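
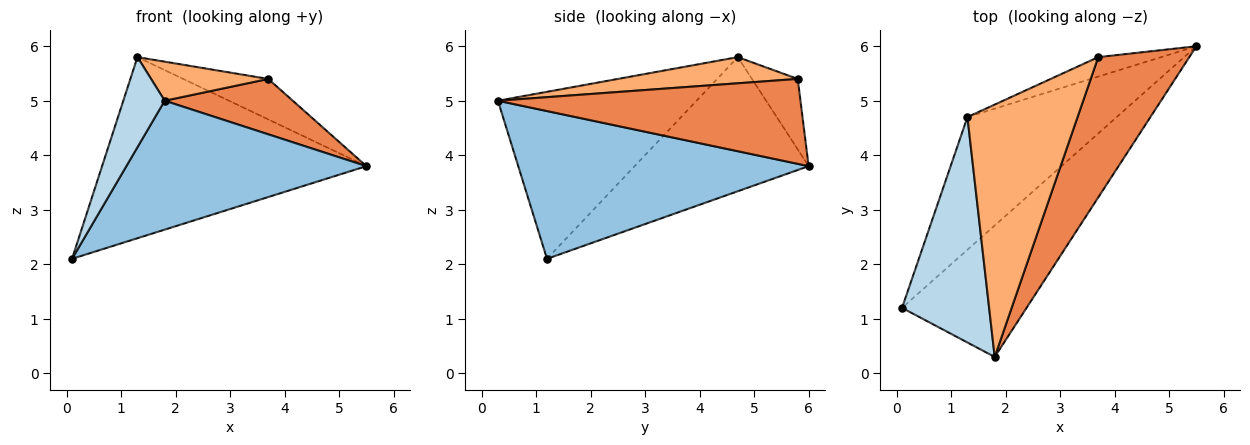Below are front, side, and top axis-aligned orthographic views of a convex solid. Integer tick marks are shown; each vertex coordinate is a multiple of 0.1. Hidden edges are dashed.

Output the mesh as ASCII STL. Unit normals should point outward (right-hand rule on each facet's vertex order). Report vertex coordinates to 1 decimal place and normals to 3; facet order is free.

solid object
 facet normal -0.469 0.713 -0.522
  outer loop
   vertex 1.3 4.7 5.8
   vertex 5.5 6.0 3.8
   vertex 0.1 1.2 2.1
  endloop
 endfacet
 facet normal 0.646 -0.534 -0.545
  outer loop
   vertex 1.8 0.3 5.0
   vertex 0.1 1.2 2.1
   vertex 5.5 6.0 3.8
  endloop
 endfacet
 facet normal -0.872 -0.182 0.455
  outer loop
   vertex 1.8 0.3 5.0
   vertex 1.3 4.7 5.8
   vertex 0.1 1.2 2.1
  endloop
 endfacet
 facet normal -0.437 0.811 -0.390
  outer loop
   vertex 3.7 5.8 5.4
   vertex 5.5 6.0 3.8
   vertex 1.3 4.7 5.8
  endloop
 endfacet
 facet normal 0.655 -0.277 0.703
  outer loop
   vertex 3.7 5.8 5.4
   vertex 1.8 0.3 5.0
   vertex 5.5 6.0 3.8
  endloop
 endfacet
 facet normal 0.229 -0.149 0.962
  outer loop
   vertex 3.7 5.8 5.4
   vertex 1.3 4.7 5.8
   vertex 1.8 0.3 5.0
  endloop
 endfacet
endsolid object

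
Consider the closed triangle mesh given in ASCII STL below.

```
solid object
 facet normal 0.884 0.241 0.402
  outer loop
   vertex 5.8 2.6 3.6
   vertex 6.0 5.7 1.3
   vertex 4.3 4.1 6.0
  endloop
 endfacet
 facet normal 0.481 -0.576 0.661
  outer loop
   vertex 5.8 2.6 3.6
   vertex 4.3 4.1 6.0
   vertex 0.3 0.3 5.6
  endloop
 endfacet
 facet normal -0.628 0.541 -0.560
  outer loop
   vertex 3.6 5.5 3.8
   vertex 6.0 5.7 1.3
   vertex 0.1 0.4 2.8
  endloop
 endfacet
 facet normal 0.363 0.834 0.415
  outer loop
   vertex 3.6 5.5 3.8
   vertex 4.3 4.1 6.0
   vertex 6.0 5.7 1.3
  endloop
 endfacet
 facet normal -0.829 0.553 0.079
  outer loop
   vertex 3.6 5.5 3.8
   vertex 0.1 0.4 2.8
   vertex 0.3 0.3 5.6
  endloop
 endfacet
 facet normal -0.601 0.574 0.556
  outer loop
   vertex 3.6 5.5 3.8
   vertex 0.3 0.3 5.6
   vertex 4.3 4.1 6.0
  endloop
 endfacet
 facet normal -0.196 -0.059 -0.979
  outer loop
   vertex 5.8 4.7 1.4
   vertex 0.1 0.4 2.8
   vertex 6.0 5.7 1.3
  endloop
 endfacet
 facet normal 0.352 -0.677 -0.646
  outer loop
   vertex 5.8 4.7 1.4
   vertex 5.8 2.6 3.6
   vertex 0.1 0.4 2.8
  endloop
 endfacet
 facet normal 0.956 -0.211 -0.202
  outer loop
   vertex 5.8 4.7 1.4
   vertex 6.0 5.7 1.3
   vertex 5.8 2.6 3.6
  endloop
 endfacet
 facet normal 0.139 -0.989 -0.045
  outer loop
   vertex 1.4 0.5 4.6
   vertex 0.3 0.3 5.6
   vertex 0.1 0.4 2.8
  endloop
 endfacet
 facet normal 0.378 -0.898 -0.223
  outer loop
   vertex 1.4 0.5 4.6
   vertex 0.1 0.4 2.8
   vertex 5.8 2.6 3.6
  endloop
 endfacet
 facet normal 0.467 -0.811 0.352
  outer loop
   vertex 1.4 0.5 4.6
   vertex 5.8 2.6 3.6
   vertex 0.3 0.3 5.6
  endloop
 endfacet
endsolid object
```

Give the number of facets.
12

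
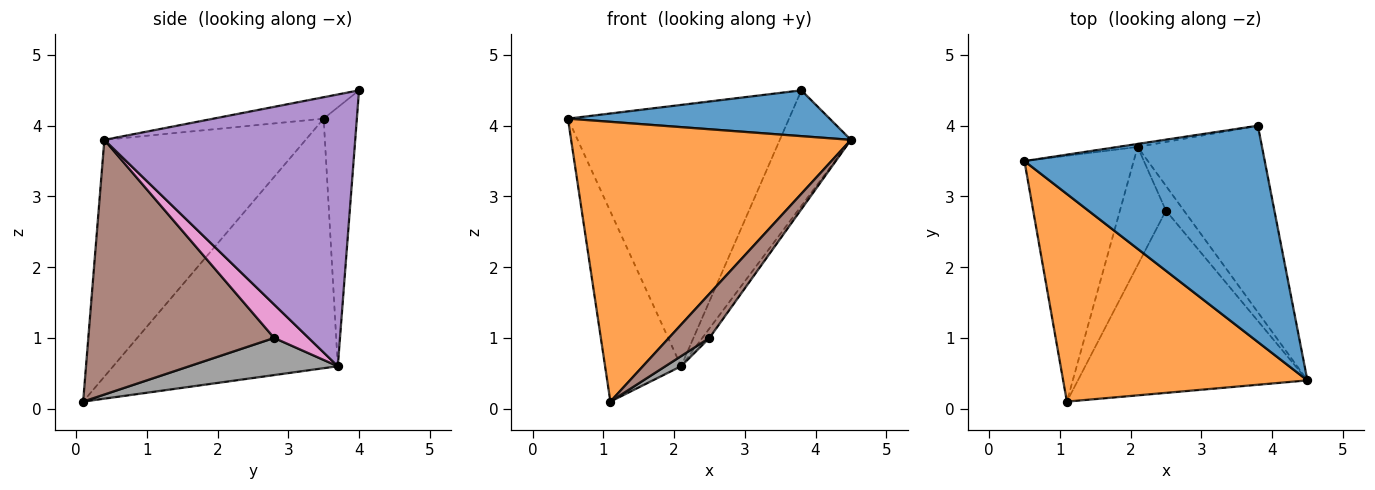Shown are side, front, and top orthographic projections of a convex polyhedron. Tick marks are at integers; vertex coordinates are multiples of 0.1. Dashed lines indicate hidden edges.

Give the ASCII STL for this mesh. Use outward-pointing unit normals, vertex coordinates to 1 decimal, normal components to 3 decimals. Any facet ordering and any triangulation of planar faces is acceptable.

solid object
 facet normal -0.087 -0.206 0.975
  outer loop
   vertex 3.8 4.0 4.5
   vertex 0.5 3.5 4.1
   vertex 4.5 0.4 3.8
  endloop
 endfacet
 facet normal -0.500 -0.695 0.516
  outer loop
   vertex 1.1 0.1 0.1
   vertex 4.5 0.4 3.8
   vertex 0.5 3.5 4.1
  endloop
 endfacet
 facet normal -0.148 0.989 -0.011
  outer loop
   vertex 2.1 3.7 0.6
   vertex 0.5 3.5 4.1
   vertex 3.8 4.0 4.5
  endloop
 endfacet
 facet normal -0.875 0.296 -0.383
  outer loop
   vertex 2.1 3.7 0.6
   vertex 1.1 0.1 0.1
   vertex 0.5 3.5 4.1
  endloop
 endfacet
 facet normal 0.881 0.250 -0.403
  outer loop
   vertex 2.1 3.7 0.6
   vertex 3.8 4.0 4.5
   vertex 4.5 0.4 3.8
  endloop
 endfacet
 facet normal 0.733 -0.160 -0.661
  outer loop
   vertex 2.5 2.8 1.0
   vertex 4.5 0.4 3.8
   vertex 1.1 0.1 0.1
  endloop
 endfacet
 facet normal 0.866 0.178 -0.467
  outer loop
   vertex 2.5 2.8 1.0
   vertex 2.1 3.7 0.6
   vertex 4.5 0.4 3.8
  endloop
 endfacet
 facet normal 0.627 -0.066 -0.776
  outer loop
   vertex 2.5 2.8 1.0
   vertex 1.1 0.1 0.1
   vertex 2.1 3.7 0.6
  endloop
 endfacet
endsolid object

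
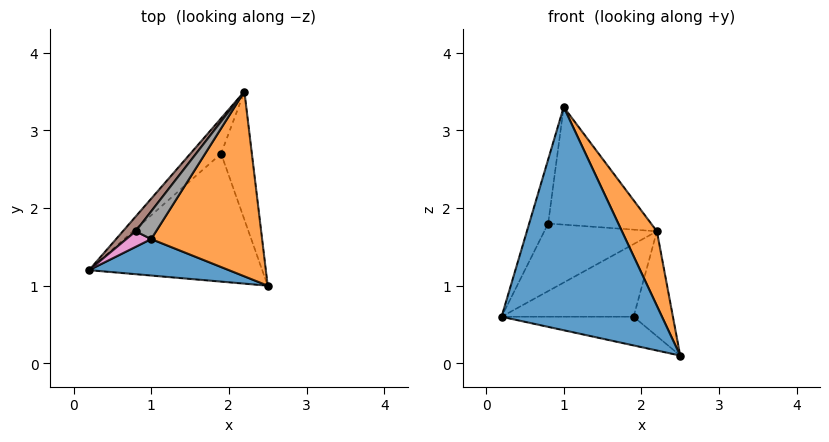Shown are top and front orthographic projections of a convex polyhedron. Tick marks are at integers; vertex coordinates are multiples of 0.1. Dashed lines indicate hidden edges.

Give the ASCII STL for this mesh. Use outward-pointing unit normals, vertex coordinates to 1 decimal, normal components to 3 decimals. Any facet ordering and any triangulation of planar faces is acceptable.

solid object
 facet normal -0.051 -0.986 0.161
  outer loop
   vertex 1.0 1.6 3.3
   vertex 0.2 1.2 0.6
   vertex 2.5 1.0 0.1
  endloop
 endfacet
 facet normal 0.877 -0.179 0.445
  outer loop
   vertex 1.0 1.6 3.3
   vertex 2.5 1.0 0.1
   vertex 2.2 3.5 1.7
  endloop
 endfacet
 facet normal -0.190 0.215 -0.958
  outer loop
   vertex 1.9 2.7 0.6
   vertex 2.5 1.0 0.1
   vertex 0.2 1.2 0.6
  endloop
 endfacet
 facet normal -0.622 0.704 -0.343
  outer loop
   vertex 1.9 2.7 0.6
   vertex 0.2 1.2 0.6
   vertex 2.2 3.5 1.7
  endloop
 endfacet
 facet normal 0.754 0.416 -0.508
  outer loop
   vertex 1.9 2.7 0.6
   vertex 2.2 3.5 1.7
   vertex 2.5 1.0 0.1
  endloop
 endfacet
 facet normal -0.779 0.613 0.134
  outer loop
   vertex 0.8 1.7 1.8
   vertex 2.2 3.5 1.7
   vertex 0.2 1.2 0.6
  endloop
 endfacet
 facet normal -0.788 0.598 0.145
  outer loop
   vertex 0.8 1.7 1.8
   vertex 0.2 1.2 0.6
   vertex 1.0 1.6 3.3
  endloop
 endfacet
 facet normal -0.777 0.612 0.144
  outer loop
   vertex 0.8 1.7 1.8
   vertex 1.0 1.6 3.3
   vertex 2.2 3.5 1.7
  endloop
 endfacet
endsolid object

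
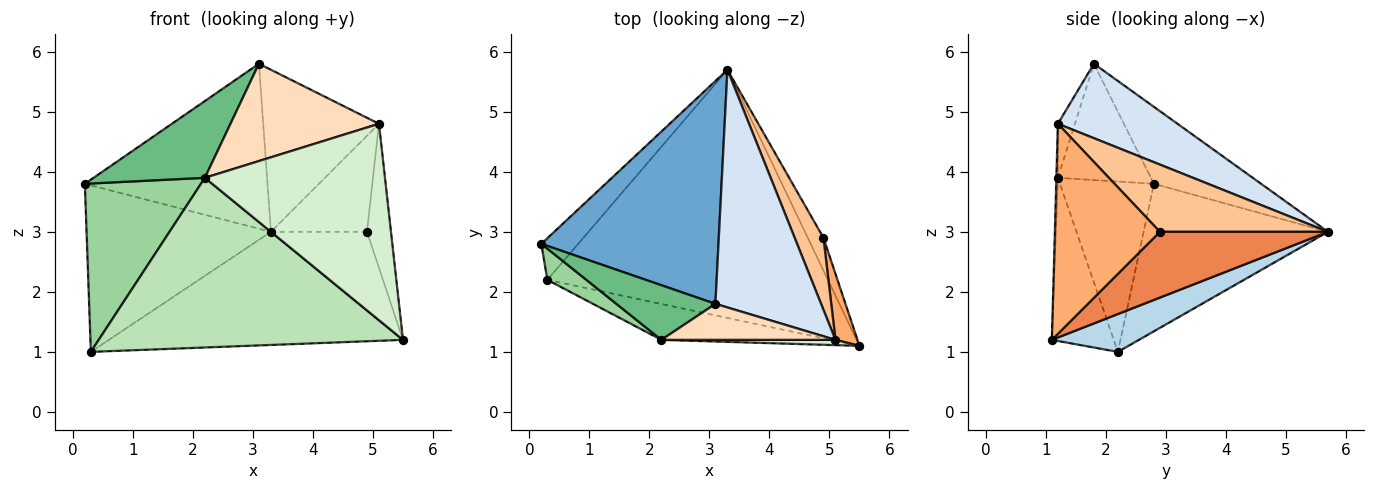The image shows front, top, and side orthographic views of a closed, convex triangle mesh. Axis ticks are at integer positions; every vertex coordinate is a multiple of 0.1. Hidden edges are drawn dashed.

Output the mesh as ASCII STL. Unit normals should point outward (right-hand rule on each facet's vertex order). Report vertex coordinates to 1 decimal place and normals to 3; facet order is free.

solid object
 facet normal -0.330 0.562 0.759
  outer loop
   vertex 3.1 1.8 5.8
   vertex 3.3 5.7 3.0
   vertex 0.2 2.8 3.8
  endloop
 endfacet
 facet normal -0.696 0.696 -0.174
  outer loop
   vertex 0.3 2.2 1.0
   vertex 0.2 2.8 3.8
   vertex 3.3 5.7 3.0
  endloop
 endfacet
 facet normal 0.122 0.412 -0.903
  outer loop
   vertex 0.3 2.2 1.0
   vertex 3.3 5.7 3.0
   vertex 5.5 1.1 1.2
  endloop
 endfacet
 facet normal 0.503 0.487 0.714
  outer loop
   vertex 5.1 1.2 4.8
   vertex 3.3 5.7 3.0
   vertex 3.1 1.8 5.8
  endloop
 endfacet
 facet normal 0.850 0.486 -0.202
  outer loop
   vertex 4.9 2.9 3.0
   vertex 5.5 1.1 1.2
   vertex 3.3 5.7 3.0
  endloop
 endfacet
 facet normal 0.970 0.222 0.102
  outer loop
   vertex 4.9 2.9 3.0
   vertex 5.1 1.2 4.8
   vertex 5.5 1.1 1.2
  endloop
 endfacet
 facet normal 0.814 0.465 0.349
  outer loop
   vertex 4.9 2.9 3.0
   vertex 3.3 5.7 3.0
   vertex 5.1 1.2 4.8
  endloop
 endfacet
 facet normal -0.107 -0.932 0.345
  outer loop
   vertex 2.2 1.2 3.9
   vertex 5.1 1.2 4.8
   vertex 3.1 1.8 5.8
  endloop
 endfacet
 facet normal -0.563 -0.674 0.479
  outer loop
   vertex 2.2 1.2 3.9
   vertex 3.1 1.8 5.8
   vertex 0.2 2.8 3.8
  endloop
 endfacet
 facet normal -0.623 -0.769 0.143
  outer loop
   vertex 2.2 1.2 3.9
   vertex 0.2 2.8 3.8
   vertex 0.3 2.2 1.0
  endloop
 endfacet
 facet normal -0.195 -0.960 -0.203
  outer loop
   vertex 2.2 1.2 3.9
   vertex 0.3 2.2 1.0
   vertex 5.5 1.1 1.2
  endloop
 endfacet
 facet normal -0.008 -1.000 0.027
  outer loop
   vertex 2.2 1.2 3.9
   vertex 5.5 1.1 1.2
   vertex 5.1 1.2 4.8
  endloop
 endfacet
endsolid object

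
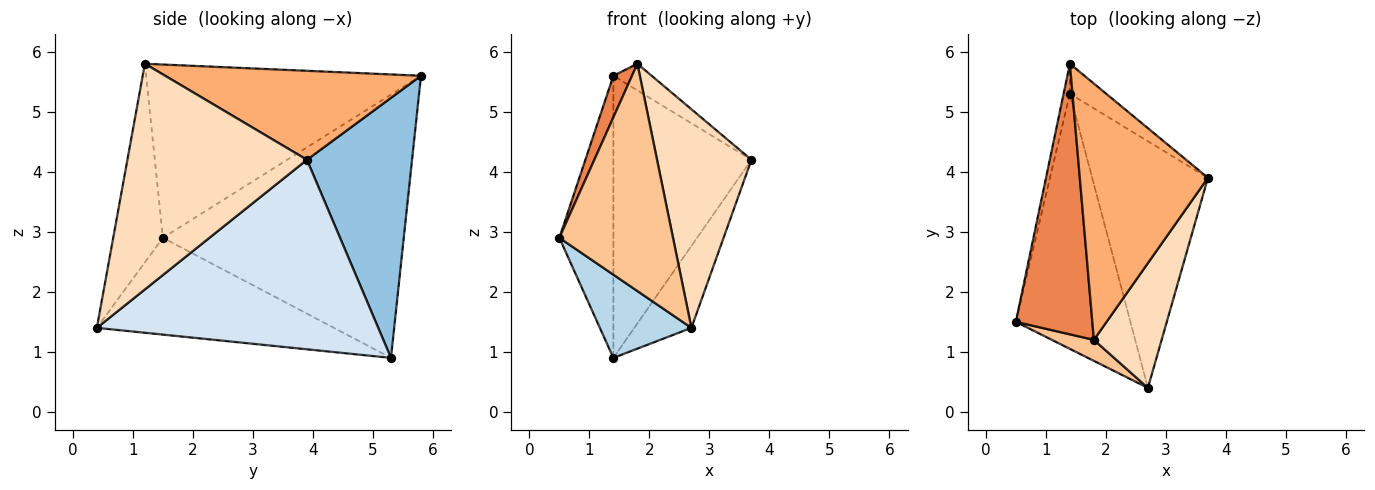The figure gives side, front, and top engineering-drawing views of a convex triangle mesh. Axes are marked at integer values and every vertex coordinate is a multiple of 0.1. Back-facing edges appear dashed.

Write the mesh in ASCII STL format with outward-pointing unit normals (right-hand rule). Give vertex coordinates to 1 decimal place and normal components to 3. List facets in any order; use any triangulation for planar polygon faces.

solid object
 facet normal -0.975 0.219 -0.023
  outer loop
   vertex 1.4 5.3 0.9
   vertex 0.5 1.5 2.9
   vertex 1.4 5.8 5.6
  endloop
 endfacet
 facet normal 0.604 0.793 -0.084
  outer loop
   vertex 1.4 5.3 0.9
   vertex 1.4 5.8 5.6
   vertex 3.7 3.9 4.2
  endloop
 endfacet
 facet normal -0.626 -0.242 -0.741
  outer loop
   vertex 2.7 0.4 1.4
   vertex 0.5 1.5 2.9
   vertex 1.4 5.3 0.9
  endloop
 endfacet
 facet normal 0.841 0.171 -0.514
  outer loop
   vertex 2.7 0.4 1.4
   vertex 1.4 5.3 0.9
   vertex 3.7 3.9 4.2
  endloop
 endfacet
 facet normal -0.913 -0.062 0.403
  outer loop
   vertex 1.8 1.2 5.8
   vertex 1.4 5.8 5.6
   vertex 0.5 1.5 2.9
  endloop
 endfacet
 facet normal 0.568 0.085 0.818
  outer loop
   vertex 1.8 1.2 5.8
   vertex 3.7 3.9 4.2
   vertex 1.4 5.8 5.6
  endloop
 endfacet
 facet normal -0.399 -0.913 0.084
  outer loop
   vertex 1.8 1.2 5.8
   vertex 0.5 1.5 2.9
   vertex 2.7 0.4 1.4
  endloop
 endfacet
 facet normal 0.855 -0.450 0.257
  outer loop
   vertex 1.8 1.2 5.8
   vertex 2.7 0.4 1.4
   vertex 3.7 3.9 4.2
  endloop
 endfacet
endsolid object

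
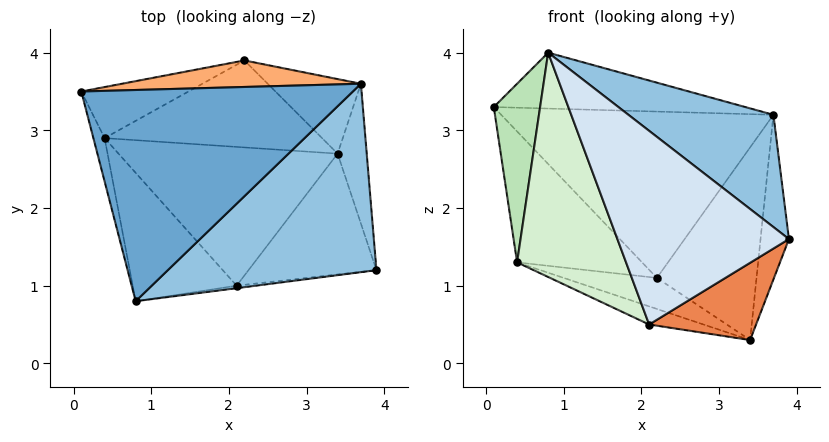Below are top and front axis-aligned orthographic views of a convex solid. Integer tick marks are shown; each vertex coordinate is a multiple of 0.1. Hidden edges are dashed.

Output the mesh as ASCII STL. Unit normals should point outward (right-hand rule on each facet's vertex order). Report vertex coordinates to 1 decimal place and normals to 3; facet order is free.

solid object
 facet normal 0.020 0.256 0.967
  outer loop
   vertex 3.7 3.6 3.2
   vertex 0.1 3.5 3.3
   vertex 0.8 0.8 4.0
  endloop
 endfacet
 facet normal 0.590 -0.413 0.694
  outer loop
   vertex 3.7 3.6 3.2
   vertex 0.8 0.8 4.0
   vertex 3.9 1.2 1.6
  endloop
 endfacet
 facet normal 0.970 0.186 -0.158
  outer loop
   vertex 3.7 3.6 3.2
   vertex 3.9 1.2 1.6
   vertex 3.4 2.7 0.3
  endloop
 endfacet
 facet normal 0.118 -0.993 -0.013
  outer loop
   vertex 2.1 1.0 0.5
   vertex 3.9 1.2 1.6
   vertex 0.8 0.8 4.0
  endloop
 endfacet
 facet normal 0.498 -0.467 -0.730
  outer loop
   vertex 2.1 1.0 0.5
   vertex 3.4 2.7 0.3
   vertex 3.9 1.2 1.6
  endloop
 endfacet
 facet normal -0.023 0.987 0.157
  outer loop
   vertex 2.2 3.9 1.1
   vertex 0.1 3.5 3.3
   vertex 3.7 3.6 3.2
  endloop
 endfacet
 facet normal 0.569 0.767 -0.297
  outer loop
   vertex 2.2 3.9 1.1
   vertex 3.7 3.6 3.2
   vertex 3.4 2.7 0.3
  endloop
 endfacet
 facet normal -0.306 0.123 -0.944
  outer loop
   vertex 0.4 2.9 1.3
   vertex 3.4 2.7 0.3
   vertex 2.1 1.0 0.5
  endloop
 endfacet
 facet normal -0.280 0.323 -0.904
  outer loop
   vertex 0.4 2.9 1.3
   vertex 2.2 3.9 1.1
   vertex 3.4 2.7 0.3
  endloop
 endfacet
 facet normal -0.487 0.814 -0.317
  outer loop
   vertex 0.4 2.9 1.3
   vertex 0.1 3.5 3.3
   vertex 2.2 3.9 1.1
  endloop
 endfacet
 facet normal -0.962 -0.266 -0.064
  outer loop
   vertex 0.4 2.9 1.3
   vertex 0.8 0.8 4.0
   vertex 0.1 3.5 3.3
  endloop
 endfacet
 facet normal -0.769 -0.555 -0.317
  outer loop
   vertex 0.4 2.9 1.3
   vertex 2.1 1.0 0.5
   vertex 0.8 0.8 4.0
  endloop
 endfacet
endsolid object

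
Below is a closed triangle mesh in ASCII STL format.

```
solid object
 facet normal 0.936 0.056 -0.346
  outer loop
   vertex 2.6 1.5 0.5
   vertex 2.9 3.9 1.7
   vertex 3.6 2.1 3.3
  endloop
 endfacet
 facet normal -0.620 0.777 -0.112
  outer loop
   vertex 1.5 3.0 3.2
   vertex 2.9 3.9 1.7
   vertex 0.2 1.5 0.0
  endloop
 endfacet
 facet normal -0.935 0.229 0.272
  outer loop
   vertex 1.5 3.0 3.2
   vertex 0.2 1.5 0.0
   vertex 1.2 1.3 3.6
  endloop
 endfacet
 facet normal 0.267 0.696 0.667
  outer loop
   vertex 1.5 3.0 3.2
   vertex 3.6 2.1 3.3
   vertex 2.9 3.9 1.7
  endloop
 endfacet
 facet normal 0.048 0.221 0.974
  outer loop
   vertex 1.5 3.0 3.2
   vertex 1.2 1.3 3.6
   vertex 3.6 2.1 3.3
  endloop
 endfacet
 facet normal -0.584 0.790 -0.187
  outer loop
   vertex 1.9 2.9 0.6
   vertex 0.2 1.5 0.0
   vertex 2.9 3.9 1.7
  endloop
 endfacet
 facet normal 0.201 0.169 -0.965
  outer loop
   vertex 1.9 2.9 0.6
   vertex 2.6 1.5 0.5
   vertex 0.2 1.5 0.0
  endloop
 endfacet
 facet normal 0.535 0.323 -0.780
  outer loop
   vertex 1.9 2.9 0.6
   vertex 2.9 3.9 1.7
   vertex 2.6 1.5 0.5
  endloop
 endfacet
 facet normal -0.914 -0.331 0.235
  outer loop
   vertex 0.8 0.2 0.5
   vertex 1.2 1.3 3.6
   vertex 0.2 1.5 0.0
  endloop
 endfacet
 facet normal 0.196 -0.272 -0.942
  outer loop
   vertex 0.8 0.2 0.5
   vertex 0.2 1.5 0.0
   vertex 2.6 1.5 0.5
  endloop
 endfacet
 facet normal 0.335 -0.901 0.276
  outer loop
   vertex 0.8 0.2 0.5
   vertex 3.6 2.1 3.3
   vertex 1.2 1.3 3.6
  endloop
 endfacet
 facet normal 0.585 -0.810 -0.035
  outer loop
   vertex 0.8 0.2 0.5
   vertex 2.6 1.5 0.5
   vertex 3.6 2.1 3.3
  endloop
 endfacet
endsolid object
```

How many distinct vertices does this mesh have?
8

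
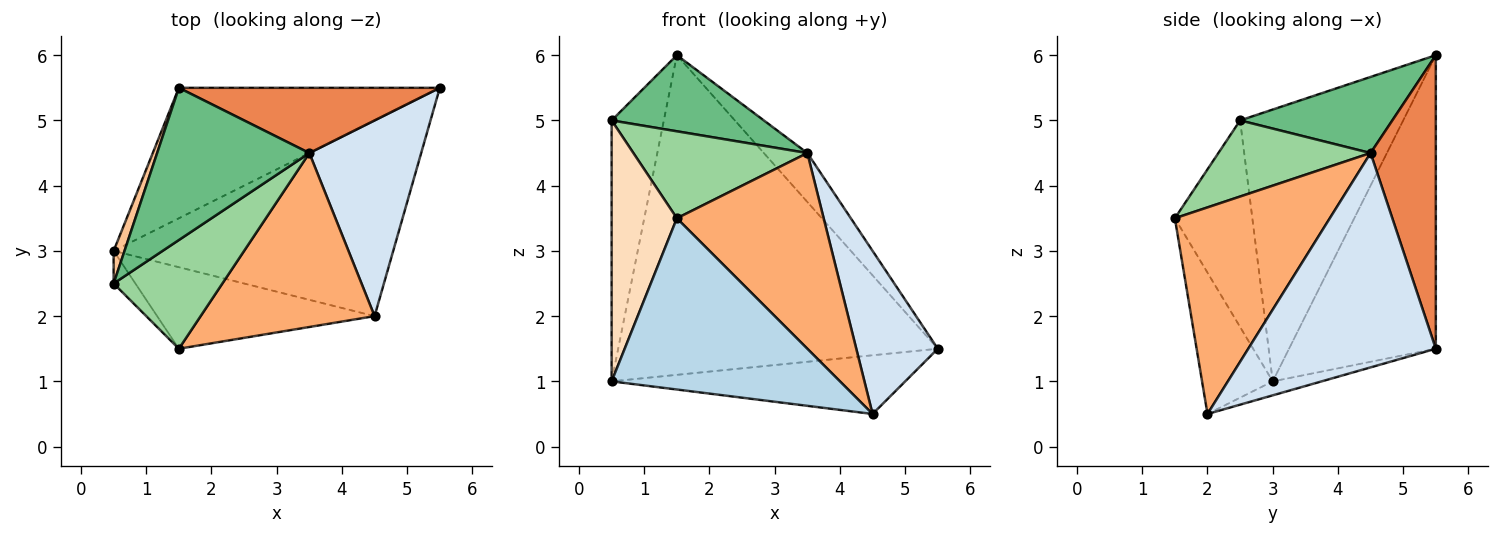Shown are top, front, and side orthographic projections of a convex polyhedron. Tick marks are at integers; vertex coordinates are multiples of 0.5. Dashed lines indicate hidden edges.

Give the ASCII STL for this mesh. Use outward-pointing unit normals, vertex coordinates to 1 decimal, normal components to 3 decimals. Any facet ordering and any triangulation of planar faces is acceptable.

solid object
 facet normal -0.048 0.287 -0.957
  outer loop
   vertex 4.5 2.0 0.5
   vertex 0.5 3.0 1.0
   vertex 5.5 5.5 1.5
  endloop
 endfacet
 facet normal -0.391 0.852 -0.348
  outer loop
   vertex 1.5 5.5 6.0
   vertex 5.5 5.5 1.5
   vertex 0.5 3.0 1.0
  endloop
 endfacet
 facet normal -0.269 -0.870 -0.414
  outer loop
   vertex 1.5 1.5 3.5
   vertex 0.5 3.0 1.0
   vertex 4.5 2.0 0.5
  endloop
 endfacet
 facet normal 0.827 -0.360 0.432
  outer loop
   vertex 3.5 4.5 4.5
   vertex 4.5 2.0 0.5
   vertex 5.5 5.5 1.5
  endloop
 endfacet
 facet normal 0.669 0.446 0.595
  outer loop
   vertex 3.5 4.5 4.5
   vertex 5.5 5.5 1.5
   vertex 1.5 5.5 6.0
  endloop
 endfacet
 facet normal 0.619 -0.587 0.522
  outer loop
   vertex 3.5 4.5 4.5
   vertex 1.5 1.5 3.5
   vertex 4.5 2.0 0.5
  endloop
 endfacet
 facet normal -0.952 0.305 0.038
  outer loop
   vertex 0.5 2.5 5.0
   vertex 1.5 5.5 6.0
   vertex 0.5 3.0 1.0
  endloop
 endfacet
 facet normal -0.762 -0.642 -0.080
  outer loop
   vertex 0.5 2.5 5.0
   vertex 0.5 3.0 1.0
   vertex 1.5 1.5 3.5
  endloop
 endfacet
 facet normal 0.408 -0.408 0.816
  outer loop
   vertex 0.5 2.5 5.0
   vertex 3.5 4.5 4.5
   vertex 1.5 5.5 6.0
  endloop
 endfacet
 facet normal 0.480 -0.548 0.685
  outer loop
   vertex 0.5 2.5 5.0
   vertex 1.5 1.5 3.5
   vertex 3.5 4.5 4.5
  endloop
 endfacet
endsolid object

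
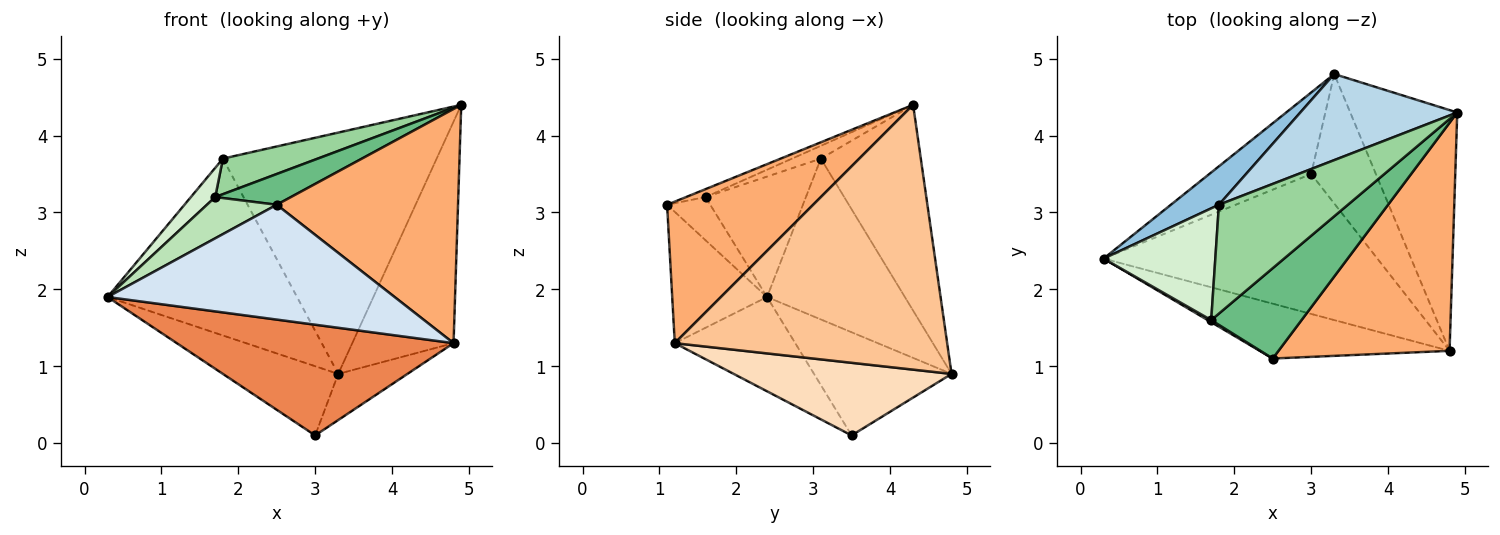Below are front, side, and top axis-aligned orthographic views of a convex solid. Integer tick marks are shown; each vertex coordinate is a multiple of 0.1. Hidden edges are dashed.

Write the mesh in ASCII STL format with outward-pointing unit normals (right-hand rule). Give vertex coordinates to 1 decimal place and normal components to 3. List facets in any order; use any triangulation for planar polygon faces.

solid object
 facet normal -0.611 0.512 -0.603
  outer loop
   vertex 3.3 4.8 0.9
   vertex 3.0 3.5 0.1
   vertex 0.3 2.4 1.9
  endloop
 endfacet
 facet normal -0.579 0.796 0.173
  outer loop
   vertex 1.8 3.1 3.7
   vertex 3.3 4.8 0.9
   vertex 0.3 2.4 1.9
  endloop
 endfacet
 facet normal -0.403 0.862 0.307
  outer loop
   vertex 1.8 3.1 3.7
   vertex 4.9 4.3 4.4
   vertex 3.3 4.8 0.9
  endloop
 endfacet
 facet normal -0.286 -0.865 -0.413
  outer loop
   vertex 4.8 1.2 1.3
   vertex 2.5 1.1 3.1
   vertex 0.3 2.4 1.9
  endloop
 endfacet
 facet normal -0.261 -0.599 -0.757
  outer loop
   vertex 4.8 1.2 1.3
   vertex 0.3 2.4 1.9
   vertex 3.0 3.5 0.1
  endloop
 endfacet
 facet normal 0.500 -0.620 0.604
  outer loop
   vertex 4.8 1.2 1.3
   vertex 4.9 4.3 4.4
   vertex 2.5 1.1 3.1
  endloop
 endfacet
 facet normal 0.877 0.326 -0.354
  outer loop
   vertex 4.8 1.2 1.3
   vertex 3.3 4.8 0.9
   vertex 4.9 4.3 4.4
  endloop
 endfacet
 facet normal 0.726 0.231 -0.647
  outer loop
   vertex 4.8 1.2 1.3
   vertex 3.0 3.5 0.1
   vertex 3.3 4.8 0.9
  endloop
 endfacet
 facet normal -0.083 -0.321 0.943
  outer loop
   vertex 1.7 1.6 3.2
   vertex 2.5 1.1 3.1
   vertex 4.9 4.3 4.4
  endloop
 endfacet
 facet normal -0.094 -0.309 0.946
  outer loop
   vertex 1.7 1.6 3.2
   vertex 4.9 4.3 4.4
   vertex 1.8 3.1 3.7
  endloop
 endfacet
 facet normal -0.526 -0.850 0.043
  outer loop
   vertex 1.7 1.6 3.2
   vertex 0.3 2.4 1.9
   vertex 2.5 1.1 3.1
  endloop
 endfacet
 facet normal -0.722 -0.175 0.670
  outer loop
   vertex 1.7 1.6 3.2
   vertex 1.8 3.1 3.7
   vertex 0.3 2.4 1.9
  endloop
 endfacet
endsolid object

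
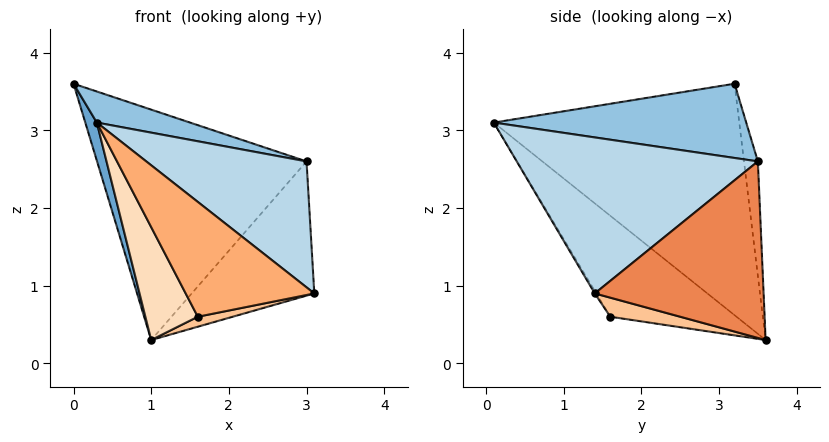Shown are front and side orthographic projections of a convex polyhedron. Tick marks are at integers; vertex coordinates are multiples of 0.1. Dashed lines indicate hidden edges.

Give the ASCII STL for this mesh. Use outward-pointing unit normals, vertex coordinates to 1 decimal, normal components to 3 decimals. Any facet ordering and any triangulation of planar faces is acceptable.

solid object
 facet normal -0.955 -0.045 -0.295
  outer loop
   vertex 1.0 3.6 0.3
   vertex 0.3 0.1 3.1
   vertex 0.0 3.2 3.6
  endloop
 endfacet
 facet normal 0.325 -0.120 0.938
  outer loop
   vertex 3.0 3.5 2.6
   vertex 0.0 3.2 3.6
   vertex 0.3 0.1 3.1
  endloop
 endfacet
 facet normal 0.672 -0.447 0.591
  outer loop
   vertex 3.0 3.5 2.6
   vertex 0.3 0.1 3.1
   vertex 3.1 1.4 0.9
  endloop
 endfacet
 facet normal -0.066 0.993 0.100
  outer loop
   vertex 3.0 3.5 2.6
   vertex 1.0 3.6 0.3
   vertex 0.0 3.2 3.6
  endloop
 endfacet
 facet normal 0.670 0.486 -0.561
  outer loop
   vertex 3.0 3.5 2.6
   vertex 3.1 1.4 0.9
   vertex 1.0 3.6 0.3
  endloop
 endfacet
 facet normal -0.010 -0.855 -0.518
  outer loop
   vertex 1.6 1.6 0.6
   vertex 3.1 1.4 0.9
   vertex 0.3 0.1 3.1
  endloop
 endfacet
 facet normal 0.184 -0.092 -0.979
  outer loop
   vertex 1.6 1.6 0.6
   vertex 1.0 3.6 0.3
   vertex 3.1 1.4 0.9
  endloop
 endfacet
 facet normal -0.753 -0.313 -0.579
  outer loop
   vertex 1.6 1.6 0.6
   vertex 0.3 0.1 3.1
   vertex 1.0 3.6 0.3
  endloop
 endfacet
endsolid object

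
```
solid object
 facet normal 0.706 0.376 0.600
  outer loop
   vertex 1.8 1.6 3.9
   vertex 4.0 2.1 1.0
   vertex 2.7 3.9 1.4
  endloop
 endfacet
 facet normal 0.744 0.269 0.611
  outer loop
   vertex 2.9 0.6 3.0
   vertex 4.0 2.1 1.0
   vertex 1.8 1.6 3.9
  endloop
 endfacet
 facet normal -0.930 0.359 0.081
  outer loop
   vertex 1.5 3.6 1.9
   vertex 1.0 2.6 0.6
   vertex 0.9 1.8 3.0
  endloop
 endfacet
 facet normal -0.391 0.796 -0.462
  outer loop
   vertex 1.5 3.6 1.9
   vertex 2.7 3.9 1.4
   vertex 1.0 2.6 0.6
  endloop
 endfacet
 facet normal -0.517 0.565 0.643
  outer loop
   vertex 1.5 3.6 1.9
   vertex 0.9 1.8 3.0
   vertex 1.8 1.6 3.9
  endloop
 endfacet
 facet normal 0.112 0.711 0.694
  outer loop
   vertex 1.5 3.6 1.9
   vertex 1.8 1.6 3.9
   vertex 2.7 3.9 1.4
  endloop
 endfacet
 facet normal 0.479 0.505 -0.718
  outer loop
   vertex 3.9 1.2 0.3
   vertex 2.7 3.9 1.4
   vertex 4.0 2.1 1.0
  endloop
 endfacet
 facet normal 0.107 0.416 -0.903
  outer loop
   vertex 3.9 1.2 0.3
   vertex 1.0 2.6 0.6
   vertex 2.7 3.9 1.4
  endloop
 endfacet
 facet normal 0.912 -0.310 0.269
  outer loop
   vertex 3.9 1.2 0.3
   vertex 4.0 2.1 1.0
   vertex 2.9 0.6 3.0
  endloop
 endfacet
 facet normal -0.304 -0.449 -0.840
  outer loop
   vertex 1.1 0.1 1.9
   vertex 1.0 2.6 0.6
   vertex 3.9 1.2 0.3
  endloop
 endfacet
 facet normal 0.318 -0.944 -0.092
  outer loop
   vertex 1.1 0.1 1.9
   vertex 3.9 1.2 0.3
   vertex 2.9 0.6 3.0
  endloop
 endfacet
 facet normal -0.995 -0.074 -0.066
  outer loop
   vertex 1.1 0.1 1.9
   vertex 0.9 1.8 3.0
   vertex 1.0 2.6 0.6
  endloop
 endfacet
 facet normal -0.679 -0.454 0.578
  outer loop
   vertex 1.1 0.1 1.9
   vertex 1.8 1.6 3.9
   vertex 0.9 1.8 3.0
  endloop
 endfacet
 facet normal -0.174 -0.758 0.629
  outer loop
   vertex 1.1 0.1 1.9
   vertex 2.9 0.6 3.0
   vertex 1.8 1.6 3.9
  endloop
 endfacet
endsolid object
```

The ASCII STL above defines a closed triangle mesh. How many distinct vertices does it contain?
9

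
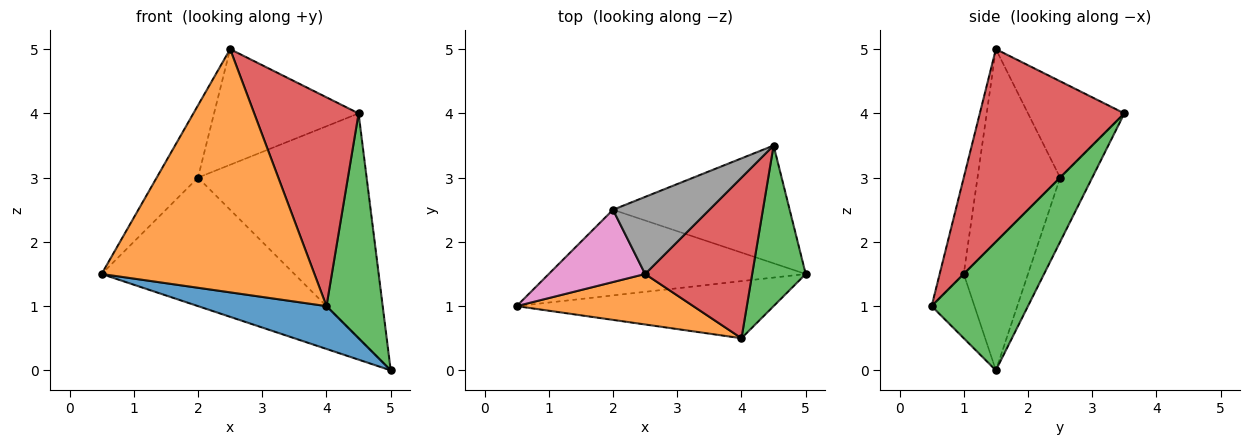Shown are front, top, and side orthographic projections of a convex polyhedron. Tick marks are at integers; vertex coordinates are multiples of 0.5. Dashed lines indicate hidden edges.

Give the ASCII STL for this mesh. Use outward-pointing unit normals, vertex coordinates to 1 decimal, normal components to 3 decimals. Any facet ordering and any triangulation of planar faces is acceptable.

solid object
 facet normal -0.196 -0.588 -0.784
  outer loop
   vertex 4.0 0.5 1.0
   vertex 0.5 1.0 1.5
   vertex 5.0 1.5 0.0
  endloop
 endfacet
 facet normal -0.110 -0.973 0.202
  outer loop
   vertex 4.0 0.5 1.0
   vertex 2.5 1.5 5.0
   vertex 0.5 1.0 1.5
  endloop
 endfacet
 facet normal 0.813 -0.474 0.339
  outer loop
   vertex 4.0 0.5 1.0
   vertex 5.0 1.5 0.0
   vertex 4.5 3.5 4.0
  endloop
 endfacet
 facet normal 0.739 -0.534 0.411
  outer loop
   vertex 4.0 0.5 1.0
   vertex 4.5 3.5 4.0
   vertex 2.5 1.5 5.0
  endloop
 endfacet
 facet normal -0.267 0.802 -0.535
  outer loop
   vertex 2.0 2.5 3.0
   vertex 5.0 1.5 0.0
   vertex 0.5 1.0 1.5
  endloop
 endfacet
 facet normal -0.166 0.873 -0.458
  outer loop
   vertex 2.0 2.5 3.0
   vertex 4.5 3.5 4.0
   vertex 5.0 1.5 0.0
  endloop
 endfacet
 facet normal -0.816 0.408 0.408
  outer loop
   vertex 2.0 2.5 3.0
   vertex 0.5 1.0 1.5
   vertex 2.5 1.5 5.0
  endloop
 endfacet
 facet normal -0.485 0.728 0.485
  outer loop
   vertex 2.0 2.5 3.0
   vertex 2.5 1.5 5.0
   vertex 4.5 3.5 4.0
  endloop
 endfacet
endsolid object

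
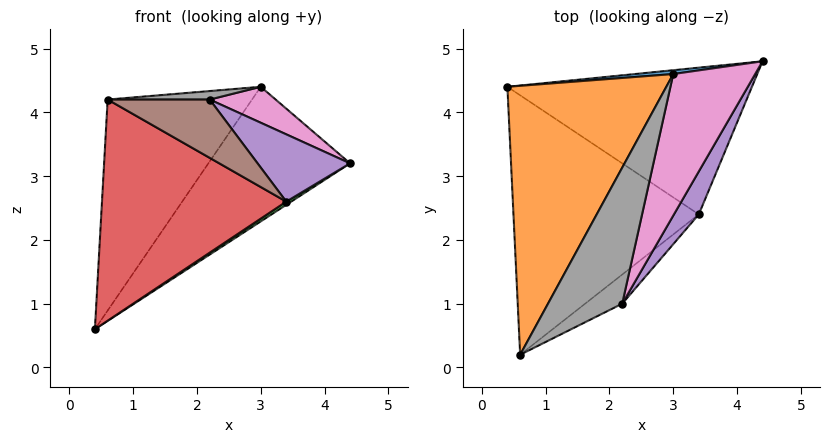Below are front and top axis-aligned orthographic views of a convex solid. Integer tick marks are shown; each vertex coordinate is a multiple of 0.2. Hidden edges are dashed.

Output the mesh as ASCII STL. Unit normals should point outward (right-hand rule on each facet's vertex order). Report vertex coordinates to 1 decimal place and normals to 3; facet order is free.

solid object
 facet normal -0.118 0.993 0.028
  outer loop
   vertex 3.0 4.6 4.4
   vertex 4.4 4.8 3.2
   vertex 0.4 4.4 0.6
  endloop
 endfacet
 facet normal -0.768 0.396 0.504
  outer loop
   vertex 3.0 4.6 4.4
   vertex 0.4 4.4 0.6
   vertex 0.6 0.2 4.2
  endloop
 endfacet
 facet normal 0.546 -0.018 -0.837
  outer loop
   vertex 3.4 2.4 2.6
   vertex 0.4 4.4 0.6
   vertex 4.4 4.8 3.2
  endloop
 endfacet
 facet normal 0.075 -0.647 -0.759
  outer loop
   vertex 3.4 2.4 2.6
   vertex 0.6 0.2 4.2
   vertex 0.4 4.4 0.6
  endloop
 endfacet
 facet normal 0.862 -0.427 0.273
  outer loop
   vertex 2.2 1.0 4.2
   vertex 3.4 2.4 2.6
   vertex 4.4 4.8 3.2
  endloop
 endfacet
 facet normal 0.408 -0.816 -0.408
  outer loop
   vertex 2.2 1.0 4.2
   vertex 0.6 0.2 4.2
   vertex 3.4 2.4 2.6
  endloop
 endfacet
 facet normal 0.655 -0.186 0.733
  outer loop
   vertex 2.2 1.0 4.2
   vertex 4.4 4.8 3.2
   vertex 3.0 4.6 4.4
  endloop
 endfacet
 facet normal 0.031 -0.062 0.998
  outer loop
   vertex 2.2 1.0 4.2
   vertex 3.0 4.6 4.4
   vertex 0.6 0.2 4.2
  endloop
 endfacet
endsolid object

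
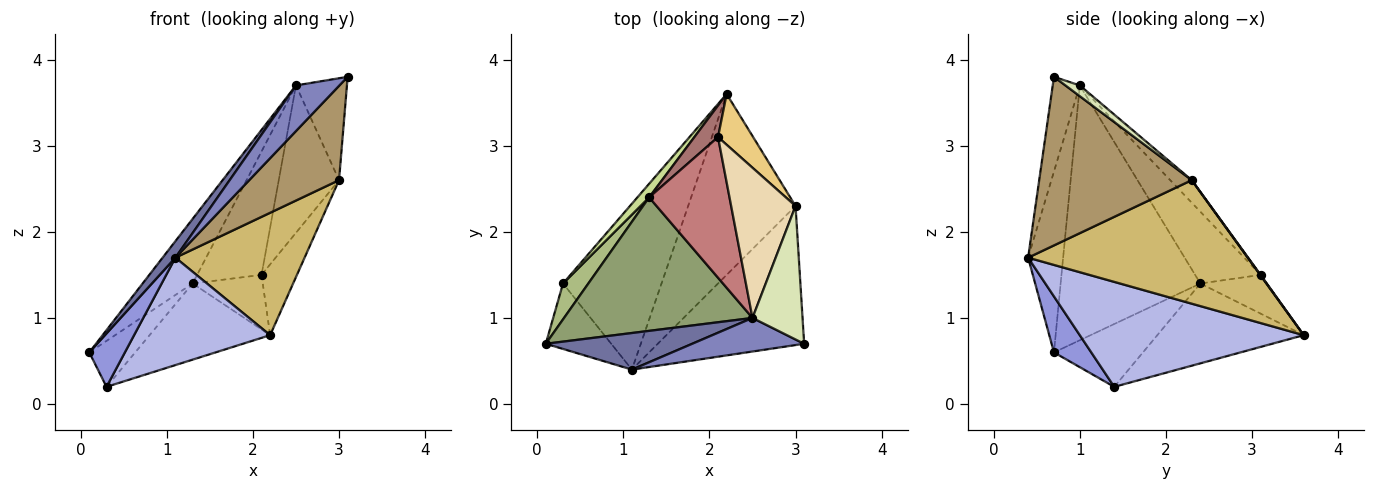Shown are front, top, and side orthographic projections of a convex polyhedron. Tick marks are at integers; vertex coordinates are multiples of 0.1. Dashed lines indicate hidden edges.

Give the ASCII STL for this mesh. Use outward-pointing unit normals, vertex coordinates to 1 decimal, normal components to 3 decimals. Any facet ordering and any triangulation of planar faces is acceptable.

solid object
 facet normal -0.748 -0.273 0.605
  outer loop
   vertex 2.5 1.0 3.7
   vertex 0.1 0.7 0.6
   vertex 1.1 0.4 1.7
  endloop
 endfacet
 facet normal -0.448 -0.720 0.530
  outer loop
   vertex 2.5 1.0 3.7
   vertex 1.1 0.4 1.7
   vertex 3.1 0.7 3.8
  endloop
 endfacet
 facet normal 0.552 -0.527 -0.646
  outer loop
   vertex 0.3 1.4 0.2
   vertex 1.1 0.4 1.7
   vertex 0.1 0.7 0.6
  endloop
 endfacet
 facet normal 0.667 -0.405 -0.626
  outer loop
   vertex 0.3 1.4 0.2
   vertex 2.2 3.6 0.8
   vertex 1.1 0.4 1.7
  endloop
 endfacet
 facet normal -0.773 0.277 0.571
  outer loop
   vertex 1.3 2.4 1.4
   vertex 0.1 0.7 0.6
   vertex 2.5 1.0 3.7
  endloop
 endfacet
 facet normal -0.837 0.432 0.337
  outer loop
   vertex 1.3 2.4 1.4
   vertex 0.3 1.4 0.2
   vertex 0.1 0.7 0.6
  endloop
 endfacet
 facet normal -0.767 0.632 0.113
  outer loop
   vertex 1.3 2.4 1.4
   vertex 2.2 3.6 0.8
   vertex 0.3 1.4 0.2
  endloop
 endfacet
 facet normal 0.168 0.598 0.783
  outer loop
   vertex 3.0 2.3 2.6
   vertex 2.5 1.0 3.7
   vertex 3.1 0.7 3.8
  endloop
 endfacet
 facet normal 0.690 -0.406 -0.599
  outer loop
   vertex 3.0 2.3 2.6
   vertex 3.1 0.7 3.8
   vertex 1.1 0.4 1.7
  endloop
 endfacet
 facet normal 0.690 -0.406 -0.600
  outer loop
   vertex 3.0 2.3 2.6
   vertex 1.1 0.4 1.7
   vertex 2.2 3.6 0.8
  endloop
 endfacet
 facet normal 0.011 0.813 0.582
  outer loop
   vertex 2.1 3.1 1.5
   vertex 3.0 2.3 2.6
   vertex 2.2 3.6 0.8
  endloop
 endfacet
 facet normal -0.243 0.679 0.693
  outer loop
   vertex 2.1 3.1 1.5
   vertex 2.5 1.0 3.7
   vertex 3.0 2.3 2.6
  endloop
 endfacet
 facet normal -0.634 0.669 0.387
  outer loop
   vertex 2.1 3.1 1.5
   vertex 2.2 3.6 0.8
   vertex 1.3 2.4 1.4
  endloop
 endfacet
 facet normal -0.557 0.548 0.624
  outer loop
   vertex 2.1 3.1 1.5
   vertex 1.3 2.4 1.4
   vertex 2.5 1.0 3.7
  endloop
 endfacet
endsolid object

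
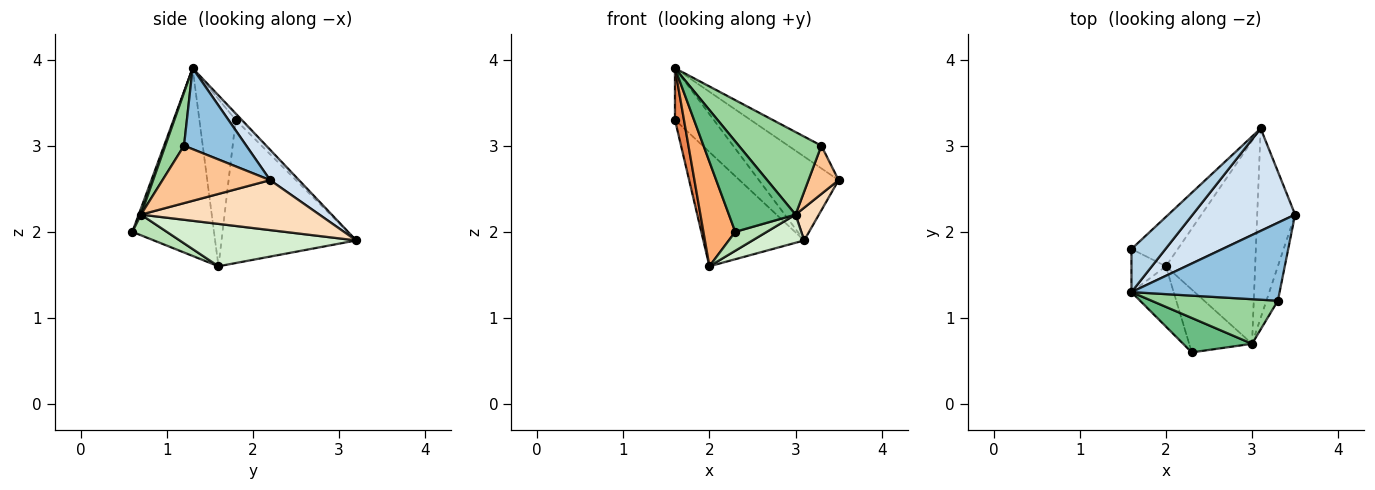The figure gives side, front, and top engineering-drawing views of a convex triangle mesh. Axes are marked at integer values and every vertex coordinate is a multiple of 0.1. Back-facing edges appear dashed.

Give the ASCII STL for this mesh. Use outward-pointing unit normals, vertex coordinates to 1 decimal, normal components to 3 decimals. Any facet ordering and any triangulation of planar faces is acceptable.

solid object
 facet normal -0.775 0.580 -0.251
  outer loop
   vertex 2.0 1.6 1.6
   vertex 1.6 1.8 3.3
   vertex 3.1 3.2 1.9
  endloop
 endfacet
 facet normal 0.465 0.247 0.850
  outer loop
   vertex 1.6 1.3 3.9
   vertex 3.3 1.2 3.0
   vertex 3.5 2.2 2.6
  endloop
 endfacet
 facet normal -0.119 0.763 0.636
  outer loop
   vertex 1.6 1.3 3.9
   vertex 3.1 3.2 1.9
   vertex 1.6 1.8 3.3
  endloop
 endfacet
 facet normal 0.224 0.617 0.754
  outer loop
   vertex 1.6 1.3 3.9
   vertex 3.5 2.2 2.6
   vertex 3.1 3.2 1.9
  endloop
 endfacet
 facet normal -0.952 -0.236 -0.196
  outer loop
   vertex 1.6 1.3 3.9
   vertex 1.6 1.8 3.3
   vertex 2.0 1.6 1.6
  endloop
 endfacet
 facet normal -0.912 -0.356 -0.205
  outer loop
   vertex 1.6 1.3 3.9
   vertex 2.0 1.6 1.6
   vertex 2.3 0.6 2.0
  endloop
 endfacet
 facet normal 0.946 -0.265 -0.189
  outer loop
   vertex 3.0 0.7 2.2
   vertex 3.5 2.2 2.6
   vertex 3.3 1.2 3.0
  endloop
 endfacet
 facet normal 0.792 -0.104 -0.601
  outer loop
   vertex 3.0 0.7 2.2
   vertex 3.1 3.2 1.9
   vertex 3.5 2.2 2.6
  endloop
 endfacet
 facet normal 0.032 -0.934 0.356
  outer loop
   vertex 3.0 0.7 2.2
   vertex 1.6 1.3 3.9
   vertex 2.3 0.6 2.0
  endloop
 endfacet
 facet normal 0.196 -0.863 0.466
  outer loop
   vertex 3.0 0.7 2.2
   vertex 3.3 1.2 3.0
   vertex 1.6 1.3 3.9
  endloop
 endfacet
 facet normal 0.300 -0.275 -0.913
  outer loop
   vertex 3.0 0.7 2.2
   vertex 2.3 0.6 2.0
   vertex 2.0 1.6 1.6
  endloop
 endfacet
 facet normal 0.426 -0.125 -0.896
  outer loop
   vertex 3.0 0.7 2.2
   vertex 2.0 1.6 1.6
   vertex 3.1 3.2 1.9
  endloop
 endfacet
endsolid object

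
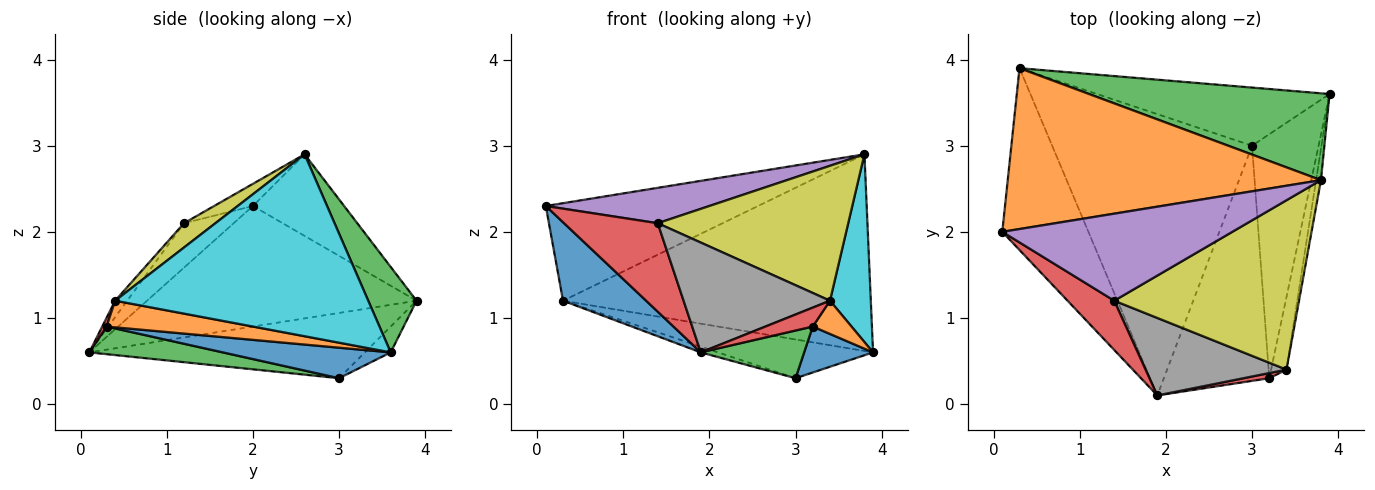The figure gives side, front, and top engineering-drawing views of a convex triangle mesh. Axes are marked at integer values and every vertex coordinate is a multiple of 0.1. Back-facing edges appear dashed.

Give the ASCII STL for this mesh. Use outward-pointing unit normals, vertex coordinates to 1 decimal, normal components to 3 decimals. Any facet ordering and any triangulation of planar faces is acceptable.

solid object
 facet normal -0.789 -0.243 -0.564
  outer loop
   vertex 0.3 3.9 1.2
   vertex 1.9 0.1 0.6
   vertex 0.1 2.0 2.3
  endloop
 endfacet
 facet normal -0.217 0.506 0.835
  outer loop
   vertex 0.3 3.9 1.2
   vertex 0.1 2.0 2.3
   vertex 3.8 2.6 2.9
  endloop
 endfacet
 facet normal 0.142 0.905 0.400
  outer loop
   vertex 0.3 3.9 1.2
   vertex 3.8 2.6 2.9
   vertex 3.9 3.6 0.6
  endloop
 endfacet
 facet normal -0.420 -0.793 0.441
  outer loop
   vertex 1.4 1.2 2.1
   vertex 0.1 2.0 2.3
   vertex 1.9 0.1 0.6
  endloop
 endfacet
 facet normal -0.089 -0.375 0.923
  outer loop
   vertex 1.4 1.2 2.1
   vertex 3.8 2.6 2.9
   vertex 0.1 2.0 2.3
  endloop
 endfacet
 facet normal -0.092 0.552 -0.829
  outer loop
   vertex 3.0 3.0 0.3
   vertex 0.3 3.9 1.2
   vertex 3.9 3.6 0.6
  endloop
 endfacet
 facet normal -0.310 0.019 -0.950
  outer loop
   vertex 3.0 3.0 0.3
   vertex 1.9 0.1 0.6
   vertex 0.3 3.9 1.2
  endloop
 endfacet
 facet normal -0.067 -0.815 0.575
  outer loop
   vertex 3.4 0.4 1.2
   vertex 1.4 1.2 2.1
   vertex 1.9 0.1 0.6
  endloop
 endfacet
 facet normal 0.102 -0.620 0.778
  outer loop
   vertex 3.4 0.4 1.2
   vertex 3.8 2.6 2.9
   vertex 1.4 1.2 2.1
  endloop
 endfacet
 facet normal 0.987 -0.159 -0.026
  outer loop
   vertex 3.4 0.4 1.2
   vertex 3.9 3.6 0.6
   vertex 3.8 2.6 2.9
  endloop
 endfacet
 facet normal 0.411 -0.169 -0.896
  outer loop
   vertex 3.2 0.3 0.9
   vertex 3.0 3.0 0.3
   vertex 3.9 3.6 0.6
  endloop
 endfacet
 facet normal 0.844 -0.223 -0.488
  outer loop
   vertex 3.2 0.3 0.9
   vertex 3.9 3.6 0.6
   vertex 3.4 0.4 1.2
  endloop
 endfacet
 facet normal 0.249 -0.193 -0.949
  outer loop
   vertex 3.2 0.3 0.9
   vertex 1.9 0.1 0.6
   vertex 3.0 3.0 0.3
  endloop
 endfacet
 facet normal 0.087 -0.961 0.262
  outer loop
   vertex 3.2 0.3 0.9
   vertex 3.4 0.4 1.2
   vertex 1.9 0.1 0.6
  endloop
 endfacet
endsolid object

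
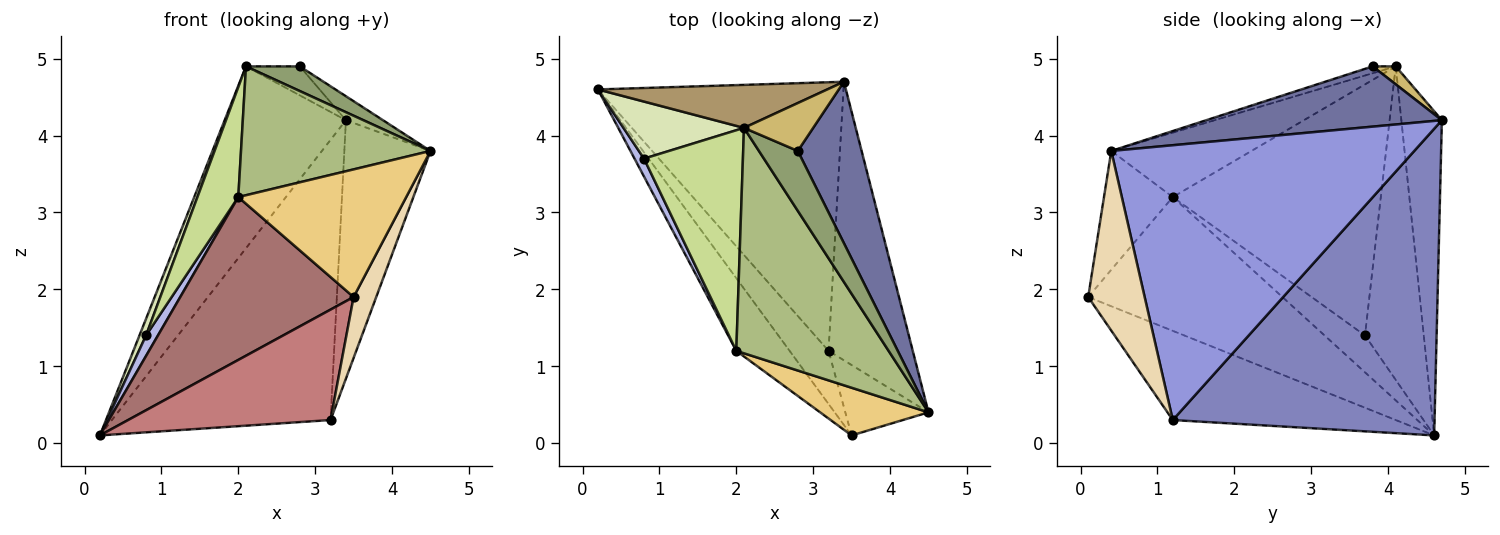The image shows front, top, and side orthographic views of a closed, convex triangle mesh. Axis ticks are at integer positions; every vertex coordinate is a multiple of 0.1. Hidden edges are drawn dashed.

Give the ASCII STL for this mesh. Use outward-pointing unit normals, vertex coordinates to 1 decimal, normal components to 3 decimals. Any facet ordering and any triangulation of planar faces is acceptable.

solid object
 facet normal 0.682 0.107 0.723
  outer loop
   vertex 2.8 3.8 4.9
   vertex 4.5 0.4 3.8
   vertex 3.4 4.7 4.2
  endloop
 endfacet
 facet normal 0.654 0.546 -0.524
  outer loop
   vertex 3.2 1.2 0.3
   vertex 0.2 4.6 0.1
   vertex 3.4 4.7 4.2
  endloop
 endfacet
 facet normal 0.923 0.262 -0.283
  outer loop
   vertex 3.2 1.2 0.3
   vertex 3.4 4.7 4.2
   vertex 4.5 0.4 3.8
  endloop
 endfacet
 facet normal -0.931 -0.274 0.240
  outer loop
   vertex 0.8 3.7 1.4
   vertex 0.2 4.6 0.1
   vertex 2.0 1.2 3.2
  endloop
 endfacet
 facet normal -0.161 -0.376 0.913
  outer loop
   vertex 2.1 4.1 4.9
   vertex 4.5 0.4 3.8
   vertex 2.8 3.8 4.9
  endloop
 endfacet
 facet normal -0.345 -0.466 0.815
  outer loop
   vertex 2.1 4.1 4.9
   vertex 2.0 1.2 3.2
   vertex 4.5 0.4 3.8
  endloop
 endfacet
 facet normal -0.915 -0.180 0.361
  outer loop
   vertex 2.1 4.1 4.9
   vertex 0.8 3.7 1.4
   vertex 2.0 1.2 3.2
  endloop
 endfacet
 facet normal -0.928 -0.104 0.357
  outer loop
   vertex 2.1 4.1 4.9
   vertex 0.2 4.6 0.1
   vertex 0.8 3.7 1.4
  endloop
 endfacet
 facet normal -0.309 0.925 0.219
  outer loop
   vertex 2.1 4.1 4.9
   vertex 3.4 4.7 4.2
   vertex 0.2 4.6 0.1
  endloop
 endfacet
 facet normal 0.217 0.505 0.835
  outer loop
   vertex 2.1 4.1 4.9
   vertex 2.8 3.8 4.9
   vertex 3.4 4.7 4.2
  endloop
 endfacet
 facet normal -0.358 -0.875 0.327
  outer loop
   vertex 3.5 0.1 1.9
   vertex 4.5 0.4 3.8
   vertex 2.0 1.2 3.2
  endloop
 endfacet
 facet normal 0.853 -0.342 -0.395
  outer loop
   vertex 3.5 0.1 1.9
   vertex 3.2 1.2 0.3
   vertex 4.5 0.4 3.8
  endloop
 endfacet
 facet normal -0.715 -0.638 -0.285
  outer loop
   vertex 3.5 0.1 1.9
   vertex 2.0 1.2 3.2
   vertex 0.2 4.6 0.1
  endloop
 endfacet
 facet normal -0.704 -0.640 -0.308
  outer loop
   vertex 3.5 0.1 1.9
   vertex 0.2 4.6 0.1
   vertex 3.2 1.2 0.3
  endloop
 endfacet
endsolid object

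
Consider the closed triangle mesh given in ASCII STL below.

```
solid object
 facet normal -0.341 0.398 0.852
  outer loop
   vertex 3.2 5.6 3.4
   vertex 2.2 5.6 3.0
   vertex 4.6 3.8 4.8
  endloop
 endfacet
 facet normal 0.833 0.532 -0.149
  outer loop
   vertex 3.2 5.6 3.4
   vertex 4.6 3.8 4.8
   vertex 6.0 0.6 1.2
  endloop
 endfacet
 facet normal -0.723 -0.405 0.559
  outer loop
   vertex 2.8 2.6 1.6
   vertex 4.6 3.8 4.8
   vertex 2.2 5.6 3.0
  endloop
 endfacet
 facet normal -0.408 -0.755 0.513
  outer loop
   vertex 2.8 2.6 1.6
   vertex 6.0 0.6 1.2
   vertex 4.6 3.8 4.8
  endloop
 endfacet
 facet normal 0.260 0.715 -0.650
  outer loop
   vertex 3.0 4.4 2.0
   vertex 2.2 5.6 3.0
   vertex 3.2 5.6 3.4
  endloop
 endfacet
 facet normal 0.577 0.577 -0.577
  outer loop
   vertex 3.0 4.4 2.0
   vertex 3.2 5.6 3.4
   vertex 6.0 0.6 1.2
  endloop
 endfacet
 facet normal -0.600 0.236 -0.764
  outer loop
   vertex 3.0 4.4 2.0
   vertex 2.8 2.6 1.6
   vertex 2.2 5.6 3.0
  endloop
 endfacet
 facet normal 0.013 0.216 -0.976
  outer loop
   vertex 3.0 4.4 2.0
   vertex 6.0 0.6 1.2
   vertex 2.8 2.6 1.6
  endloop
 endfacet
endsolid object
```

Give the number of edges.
12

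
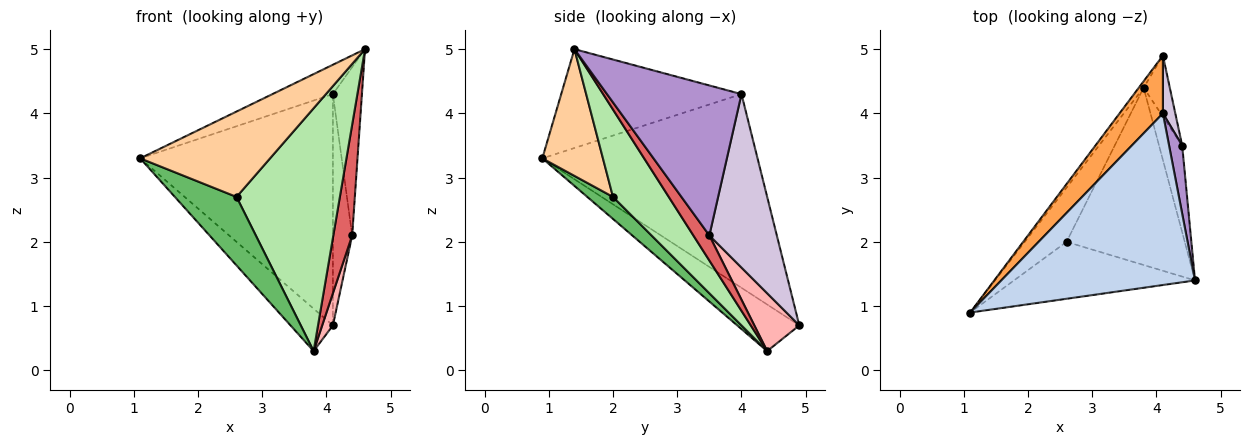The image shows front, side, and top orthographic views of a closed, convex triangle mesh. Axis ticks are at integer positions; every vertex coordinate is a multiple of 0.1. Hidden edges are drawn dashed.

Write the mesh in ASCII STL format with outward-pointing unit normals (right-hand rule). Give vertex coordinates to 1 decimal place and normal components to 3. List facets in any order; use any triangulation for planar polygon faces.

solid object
 facet normal -0.823 0.562 -0.085
  outer loop
   vertex 3.8 4.4 0.3
   vertex 1.1 0.9 3.3
   vertex 4.1 4.9 0.7
  endloop
 endfacet
 facet normal -0.449 0.151 0.881
  outer loop
   vertex 4.1 4.0 4.3
   vertex 1.1 0.9 3.3
   vertex 4.6 1.4 5.0
  endloop
 endfacet
 facet normal -0.735 0.658 0.165
  outer loop
   vertex 4.1 4.0 4.3
   vertex 4.1 4.9 0.7
   vertex 1.1 0.9 3.3
  endloop
 endfacet
 facet normal 0.362 -0.776 -0.517
  outer loop
   vertex 2.6 2.0 2.7
   vertex 4.6 1.4 5.0
   vertex 1.1 0.9 3.3
  endloop
 endfacet
 facet normal 0.311 -0.745 -0.590
  outer loop
   vertex 2.6 2.0 2.7
   vertex 1.1 0.9 3.3
   vertex 3.8 4.4 0.3
  endloop
 endfacet
 facet normal 0.400 -0.740 -0.541
  outer loop
   vertex 2.6 2.0 2.7
   vertex 3.8 4.4 0.3
   vertex 4.6 1.4 5.0
  endloop
 endfacet
 facet normal 0.555 -0.655 -0.513
  outer loop
   vertex 4.4 3.5 2.1
   vertex 4.6 1.4 5.0
   vertex 3.8 4.4 0.3
  endloop
 endfacet
 facet normal 0.890 -0.212 -0.403
  outer loop
   vertex 4.4 3.5 2.1
   vertex 3.8 4.4 0.3
   vertex 4.1 4.9 0.7
  endloop
 endfacet
 facet normal 0.974 0.210 0.085
  outer loop
   vertex 4.4 3.5 2.1
   vertex 4.1 4.0 4.3
   vertex 4.6 1.4 5.0
  endloop
 endfacet
 facet normal 0.959 0.274 0.069
  outer loop
   vertex 4.4 3.5 2.1
   vertex 4.1 4.9 0.7
   vertex 4.1 4.0 4.3
  endloop
 endfacet
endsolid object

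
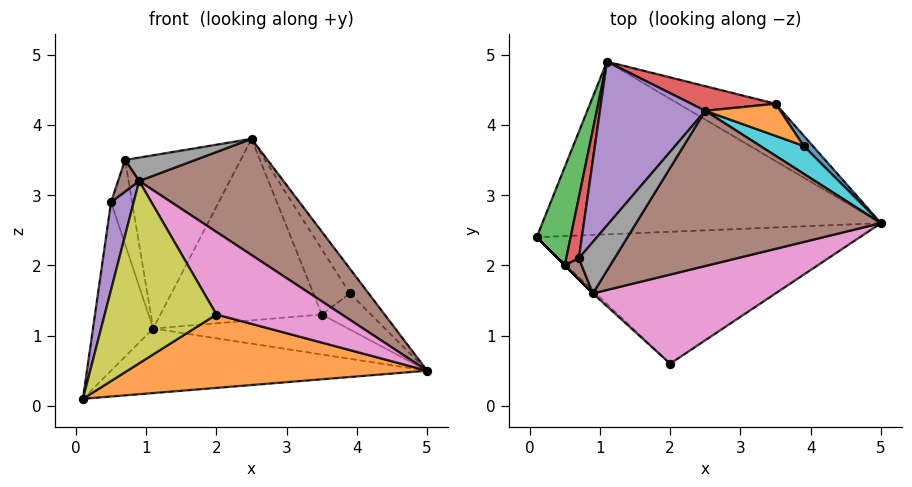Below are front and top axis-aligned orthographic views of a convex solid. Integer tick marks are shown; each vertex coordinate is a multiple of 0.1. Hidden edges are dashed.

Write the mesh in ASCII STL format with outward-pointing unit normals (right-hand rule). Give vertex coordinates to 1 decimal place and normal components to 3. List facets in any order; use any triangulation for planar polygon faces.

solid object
 facet normal 0.062 0.349 -0.935
  outer loop
   vertex 1.1 4.9 1.1
   vertex 5.0 2.6 0.5
   vertex 0.1 2.4 0.1
  endloop
 endfacet
 facet normal 0.091 -0.484 -0.870
  outer loop
   vertex 2.0 0.6 1.3
   vertex 0.1 2.4 0.1
   vertex 5.0 2.6 0.5
  endloop
 endfacet
 facet normal 0.207 0.560 -0.802
  outer loop
   vertex 3.5 4.3 1.3
   vertex 5.0 2.6 0.5
   vertex 1.1 4.9 1.1
  endloop
 endfacet
 facet normal 0.230 0.964 0.131
  outer loop
   vertex 3.5 4.3 1.3
   vertex 1.1 4.9 1.1
   vertex 2.5 4.2 3.8
  endloop
 endfacet
 facet normal -0.693 0.524 0.495
  outer loop
   vertex 0.7 2.1 3.5
   vertex 2.5 4.2 3.8
   vertex 1.1 4.9 1.1
  endloop
 endfacet
 facet normal 0.559 -0.497 0.664
  outer loop
   vertex 0.9 1.6 3.2
   vertex 5.0 2.6 0.5
   vertex 2.5 4.2 3.8
  endloop
 endfacet
 facet normal 0.544 -0.570 0.615
  outer loop
   vertex 0.9 1.6 3.2
   vertex 2.0 0.6 1.3
   vertex 5.0 2.6 0.5
  endloop
 endfacet
 facet normal 0.314 -0.393 0.864
  outer loop
   vertex 0.9 1.6 3.2
   vertex 2.5 4.2 3.8
   vertex 0.7 2.1 3.5
  endloop
 endfacet
 facet normal -0.684 -0.730 -0.012
  outer loop
   vertex 0.9 1.6 3.2
   vertex 0.1 2.4 0.1
   vertex 2.0 0.6 1.3
  endloop
 endfacet
 facet normal 0.816 0.384 0.432
  outer loop
   vertex 3.9 3.7 1.6
   vertex 2.5 4.2 3.8
   vertex 5.0 2.6 0.5
  endloop
 endfacet
 facet normal 0.777 0.605 0.173
  outer loop
   vertex 3.9 3.7 1.6
   vertex 5.0 2.6 0.5
   vertex 3.5 4.3 1.3
  endloop
 endfacet
 facet normal 0.712 0.630 0.310
  outer loop
   vertex 3.9 3.7 1.6
   vertex 3.5 4.3 1.3
   vertex 2.5 4.2 3.8
  endloop
 endfacet
 facet normal -0.936 0.304 0.177
  outer loop
   vertex 0.5 2.0 2.9
   vertex 1.1 4.9 1.1
   vertex 0.1 2.4 0.1
  endloop
 endfacet
 facet normal -0.908 0.340 0.246
  outer loop
   vertex 0.5 2.0 2.9
   vertex 0.7 2.1 3.5
   vertex 1.1 4.9 1.1
  endloop
 endfacet
 facet normal -0.707 -0.707 0.000
  outer loop
   vertex 0.5 2.0 2.9
   vertex 0.1 2.4 0.1
   vertex 0.9 1.6 3.2
  endloop
 endfacet
 facet normal -0.780 -0.520 0.347
  outer loop
   vertex 0.5 2.0 2.9
   vertex 0.9 1.6 3.2
   vertex 0.7 2.1 3.5
  endloop
 endfacet
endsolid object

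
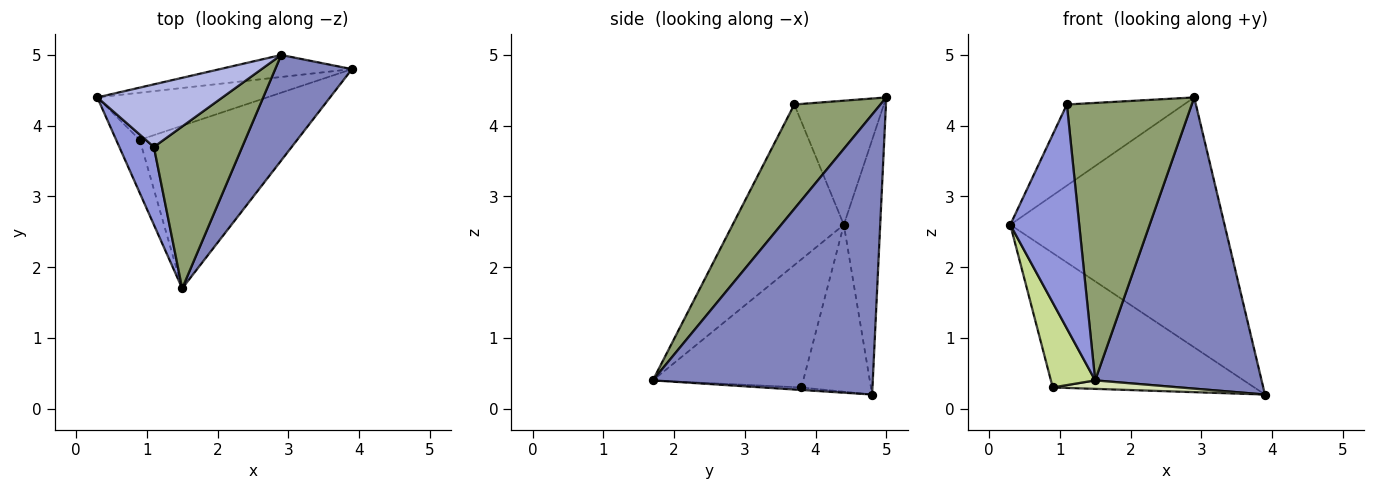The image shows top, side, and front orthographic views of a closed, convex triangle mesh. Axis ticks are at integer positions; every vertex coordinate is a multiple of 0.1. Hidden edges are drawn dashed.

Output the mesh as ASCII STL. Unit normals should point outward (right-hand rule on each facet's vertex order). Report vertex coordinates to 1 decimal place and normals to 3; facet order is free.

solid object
 facet normal -0.167 0.982 -0.086
  outer loop
   vertex 2.9 5.0 4.4
   vertex 3.9 4.8 0.2
   vertex 0.3 4.4 2.6
  endloop
 endfacet
 facet normal 0.779 -0.589 0.214
  outer loop
   vertex 2.9 5.0 4.4
   vertex 1.5 1.7 0.4
   vertex 3.9 4.8 0.2
  endloop
 endfacet
 facet normal -0.836 -0.518 0.180
  outer loop
   vertex 1.1 3.7 4.3
   vertex 0.3 4.4 2.6
   vertex 1.5 1.7 0.4
  endloop
 endfacet
 facet normal -0.518 0.677 0.523
  outer loop
   vertex 1.1 3.7 4.3
   vertex 2.9 5.0 4.4
   vertex 0.3 4.4 2.6
  endloop
 endfacet
 facet normal 0.512 -0.742 0.433
  outer loop
   vertex 1.1 3.7 4.3
   vertex 1.5 1.7 0.4
   vertex 2.9 5.0 4.4
  endloop
 endfacet
 facet normal -0.310 0.897 -0.315
  outer loop
   vertex 0.9 3.8 0.3
   vertex 0.3 4.4 2.6
   vertex 3.9 4.8 0.2
  endloop
 endfacet
 facet normal -0.945 -0.278 -0.174
  outer loop
   vertex 0.9 3.8 0.3
   vertex 1.5 1.7 0.4
   vertex 0.3 4.4 2.6
  endloop
 endfacet
 facet normal -0.016 -0.052 -0.999
  outer loop
   vertex 0.9 3.8 0.3
   vertex 3.9 4.8 0.2
   vertex 1.5 1.7 0.4
  endloop
 endfacet
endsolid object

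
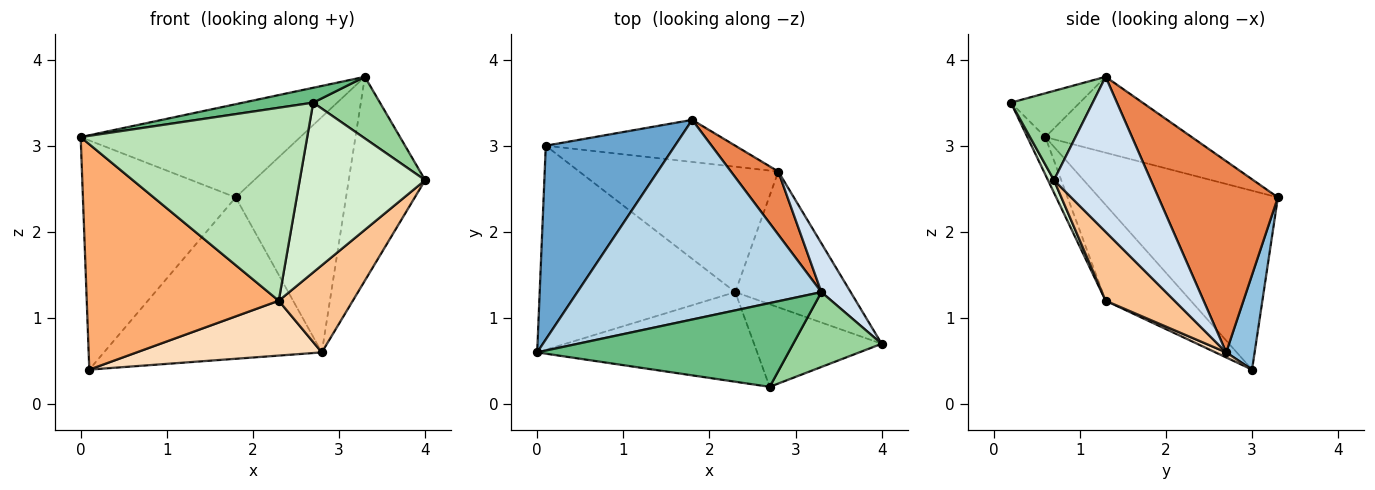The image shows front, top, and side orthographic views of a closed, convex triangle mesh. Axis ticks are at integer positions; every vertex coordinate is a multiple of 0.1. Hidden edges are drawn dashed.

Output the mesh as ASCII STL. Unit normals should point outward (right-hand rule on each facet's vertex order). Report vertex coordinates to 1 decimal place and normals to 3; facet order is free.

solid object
 facet normal -0.667 0.569 0.481
  outer loop
   vertex 0.1 3.0 0.4
   vertex 0.0 0.6 3.1
   vertex 1.8 3.3 2.4
  endloop
 endfacet
 facet normal 0.125 0.960 -0.250
  outer loop
   vertex 2.8 2.7 0.6
   vertex 0.1 3.0 0.4
   vertex 1.8 3.3 2.4
  endloop
 endfacet
 facet normal -0.271 0.407 0.872
  outer loop
   vertex 3.3 1.3 3.8
   vertex 1.8 3.3 2.4
   vertex 0.0 0.6 3.1
  endloop
 endfacet
 facet normal 0.777 0.613 0.147
  outer loop
   vertex 3.3 1.3 3.8
   vertex 4.0 0.7 2.6
   vertex 2.8 2.7 0.6
  endloop
 endfacet
 facet normal 0.723 0.667 0.179
  outer loop
   vertex 3.3 1.3 3.8
   vertex 2.8 2.7 0.6
   vertex 1.8 3.3 2.4
  endloop
 endfacet
 facet normal -0.312 -0.704 -0.638
  outer loop
   vertex 2.3 1.3 1.2
   vertex 0.0 0.6 3.1
   vertex 0.1 3.0 0.4
  endloop
 endfacet
 facet normal 0.449 -0.483 -0.752
  outer loop
   vertex 2.3 1.3 1.2
   vertex 2.8 2.7 0.6
   vertex 4.0 0.7 2.6
  endloop
 endfacet
 facet normal 0.023 -0.401 -0.916
  outer loop
   vertex 2.3 1.3 1.2
   vertex 0.1 3.0 0.4
   vertex 2.8 2.7 0.6
  endloop
 endfacet
 facet normal -0.169 -0.172 0.970
  outer loop
   vertex 2.7 0.2 3.5
   vertex 3.3 1.3 3.8
   vertex 0.0 0.6 3.1
  endloop
 endfacet
 facet normal 0.615 -0.501 0.609
  outer loop
   vertex 2.7 0.2 3.5
   vertex 4.0 0.7 2.6
   vertex 3.3 1.3 3.8
  endloop
 endfacet
 facet normal -0.072 -0.905 -0.420
  outer loop
   vertex 2.7 0.2 3.5
   vertex 0.0 0.6 3.1
   vertex 2.3 1.3 1.2
  endloop
 endfacet
 facet normal 0.043 -0.898 -0.437
  outer loop
   vertex 2.7 0.2 3.5
   vertex 2.3 1.3 1.2
   vertex 4.0 0.7 2.6
  endloop
 endfacet
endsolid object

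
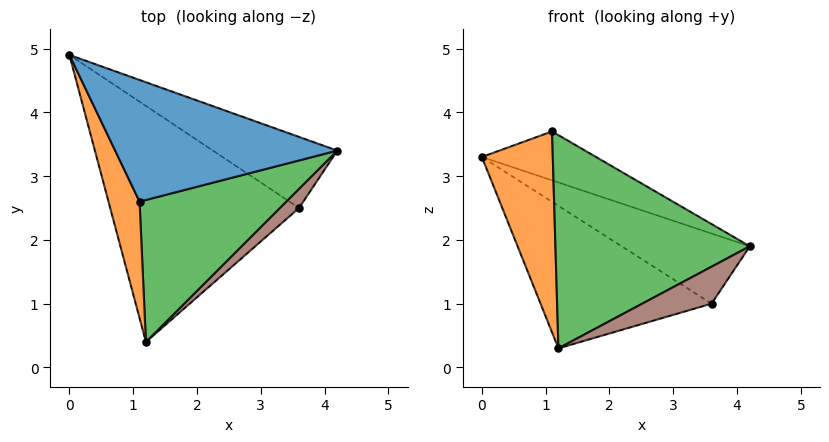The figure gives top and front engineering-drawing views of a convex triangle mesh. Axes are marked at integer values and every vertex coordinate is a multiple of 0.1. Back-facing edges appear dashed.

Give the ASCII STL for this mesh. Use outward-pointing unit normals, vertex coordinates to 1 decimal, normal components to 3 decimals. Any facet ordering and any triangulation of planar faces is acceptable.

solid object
 facet normal 0.405 0.341 0.848
  outer loop
   vertex 1.1 2.6 3.7
   vertex 4.2 3.4 1.9
   vertex 0.0 4.9 3.3
  endloop
 endfacet
 facet normal -0.894 -0.388 0.225
  outer loop
   vertex 1.1 2.6 3.7
   vertex 0.0 4.9 3.3
   vertex 1.2 0.4 0.3
  endloop
 endfacet
 facet normal 0.473 -0.733 0.488
  outer loop
   vertex 1.1 2.6 3.7
   vertex 1.2 0.4 0.3
   vertex 4.2 3.4 1.9
  endloop
 endfacet
 facet normal 0.014 0.702 -0.712
  outer loop
   vertex 3.6 2.5 1.0
   vertex 0.0 4.9 3.3
   vertex 4.2 3.4 1.9
  endloop
 endfacet
 facet normal -0.198 0.506 -0.839
  outer loop
   vertex 3.6 2.5 1.0
   vertex 1.2 0.4 0.3
   vertex 0.0 4.9 3.3
  endloop
 endfacet
 facet normal 0.541 -0.747 0.386
  outer loop
   vertex 3.6 2.5 1.0
   vertex 4.2 3.4 1.9
   vertex 1.2 0.4 0.3
  endloop
 endfacet
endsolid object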